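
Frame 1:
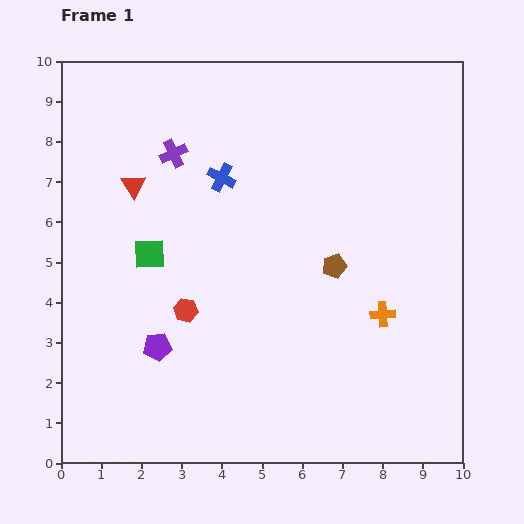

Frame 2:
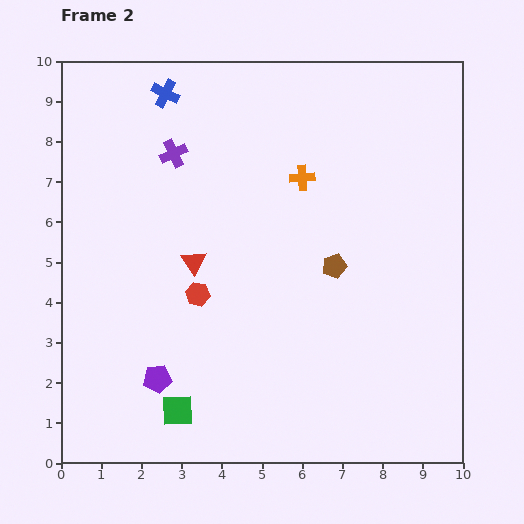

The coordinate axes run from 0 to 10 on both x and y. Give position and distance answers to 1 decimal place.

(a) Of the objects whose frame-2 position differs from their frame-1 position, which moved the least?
the red hexagon

(moved 0.5)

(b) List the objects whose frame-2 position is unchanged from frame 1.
the purple cross, the brown pentagon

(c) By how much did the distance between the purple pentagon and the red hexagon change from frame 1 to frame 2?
+1.2

Distance in frame 1: 1.1. Distance in frame 2: 2.3.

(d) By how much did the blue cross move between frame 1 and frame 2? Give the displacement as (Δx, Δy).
(-1.4, 2.1)

The blue cross was at (4.0, 7.1) in frame 1 and (2.6, 9.2) in frame 2.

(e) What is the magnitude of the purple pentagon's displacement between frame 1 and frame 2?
0.8

The purple pentagon moved from (2.4, 2.9) to (2.4, 2.1), a distance of √(0.0² + 0.8²) ≈ 0.8.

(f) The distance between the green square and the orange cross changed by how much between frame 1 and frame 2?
+0.6

Distance in frame 1: 6.0. Distance in frame 2: 6.6.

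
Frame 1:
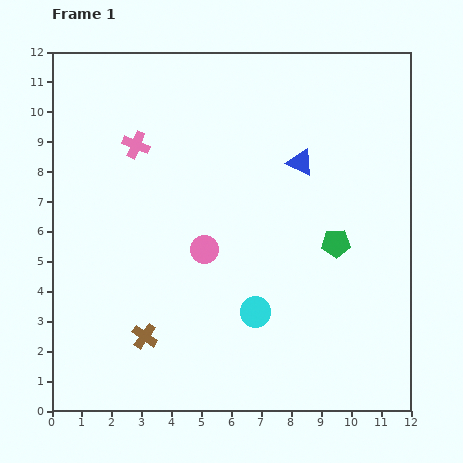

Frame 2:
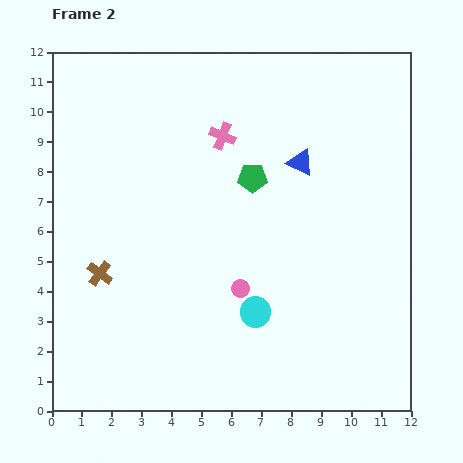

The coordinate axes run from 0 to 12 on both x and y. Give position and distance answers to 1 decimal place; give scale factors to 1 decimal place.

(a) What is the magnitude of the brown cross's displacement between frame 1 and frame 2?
2.6

The brown cross moved from (3.1, 2.5) to (1.6, 4.6), a distance of √(1.5² + 2.1²) ≈ 2.6.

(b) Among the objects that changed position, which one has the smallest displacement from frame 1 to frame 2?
the pink circle

(moved 1.8)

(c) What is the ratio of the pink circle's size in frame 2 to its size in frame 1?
0.7×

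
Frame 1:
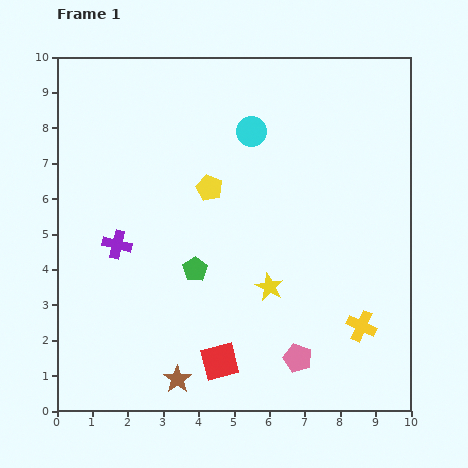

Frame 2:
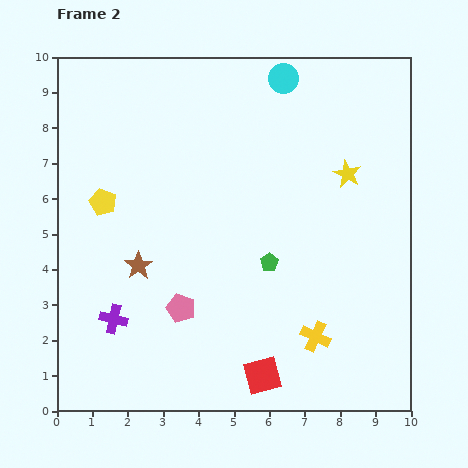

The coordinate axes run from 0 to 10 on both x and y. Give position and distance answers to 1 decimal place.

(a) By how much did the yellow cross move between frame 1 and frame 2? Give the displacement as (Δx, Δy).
(-1.3, -0.3)

The yellow cross was at (8.6, 2.4) in frame 1 and (7.3, 2.1) in frame 2.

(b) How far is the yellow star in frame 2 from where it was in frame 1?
3.9

The yellow star moved from (6.0, 3.5) to (8.2, 6.7), a distance of √(2.2² + 3.2²) ≈ 3.9.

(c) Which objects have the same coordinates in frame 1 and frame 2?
none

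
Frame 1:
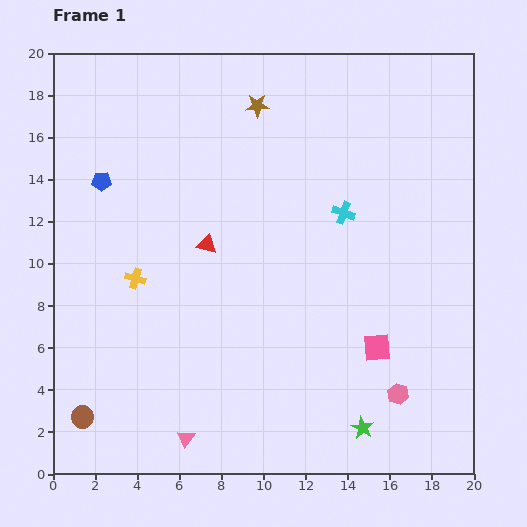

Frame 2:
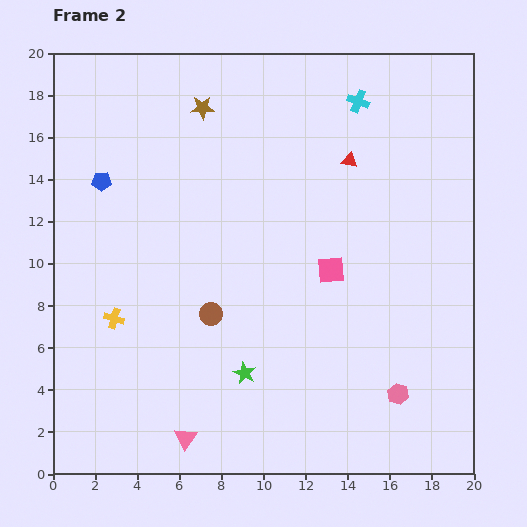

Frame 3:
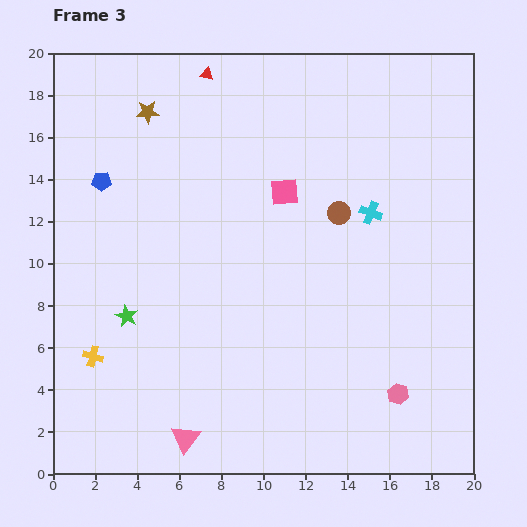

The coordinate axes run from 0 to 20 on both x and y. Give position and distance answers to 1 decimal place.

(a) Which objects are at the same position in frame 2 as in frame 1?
the blue pentagon, the pink hexagon, the pink triangle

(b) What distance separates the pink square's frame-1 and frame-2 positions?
4.3

The pink square moved from (15.4, 6.0) to (13.2, 9.7), a distance of √(2.2² + 3.7²) ≈ 4.3.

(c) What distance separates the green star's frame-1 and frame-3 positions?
12.4

The green star moved from (14.7, 2.2) to (3.5, 7.5), a distance of √(11.2² + 5.3²) ≈ 12.4.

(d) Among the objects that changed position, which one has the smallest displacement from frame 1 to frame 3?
the cyan cross

(moved 1.3)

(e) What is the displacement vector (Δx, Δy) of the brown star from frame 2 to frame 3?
(-2.6, -0.2)

The brown star was at (7.1, 17.4) in frame 2 and (4.5, 17.2) in frame 3.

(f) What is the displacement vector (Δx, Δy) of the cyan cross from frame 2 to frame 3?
(0.6, -5.3)

The cyan cross was at (14.5, 17.7) in frame 2 and (15.1, 12.4) in frame 3.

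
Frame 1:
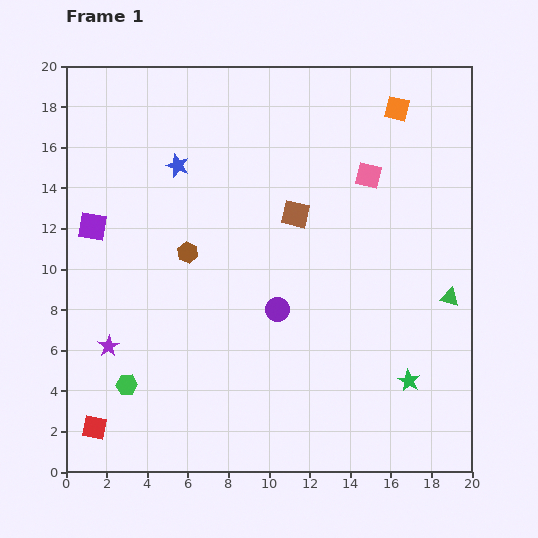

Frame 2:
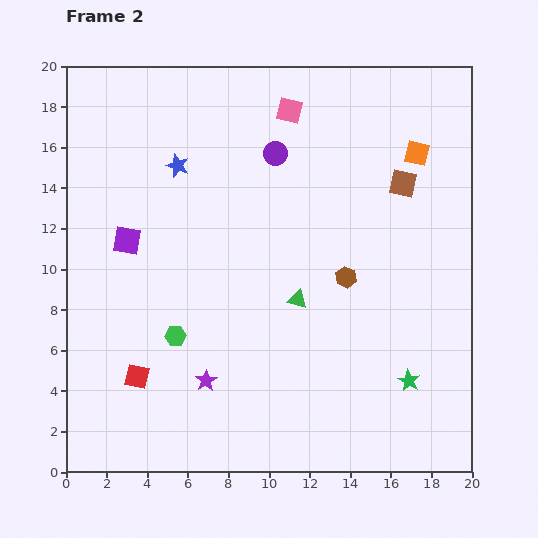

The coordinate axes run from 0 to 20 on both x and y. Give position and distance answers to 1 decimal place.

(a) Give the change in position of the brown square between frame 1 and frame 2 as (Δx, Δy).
(5.3, 1.5)

The brown square was at (11.3, 12.7) in frame 1 and (16.6, 14.2) in frame 2.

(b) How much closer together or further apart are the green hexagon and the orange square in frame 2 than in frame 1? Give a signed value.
-4.1

Distance in frame 1: 19.0. Distance in frame 2: 14.9.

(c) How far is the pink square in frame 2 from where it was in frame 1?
5.0

The pink square moved from (14.9, 14.6) to (11.0, 17.8), a distance of √(3.9² + 3.2²) ≈ 5.0.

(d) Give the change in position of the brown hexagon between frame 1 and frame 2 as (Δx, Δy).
(7.8, -1.2)

The brown hexagon was at (6.0, 10.8) in frame 1 and (13.8, 9.6) in frame 2.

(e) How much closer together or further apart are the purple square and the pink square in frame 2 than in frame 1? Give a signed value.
-3.6

Distance in frame 1: 13.8. Distance in frame 2: 10.2.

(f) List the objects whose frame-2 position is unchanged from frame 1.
the blue star, the green star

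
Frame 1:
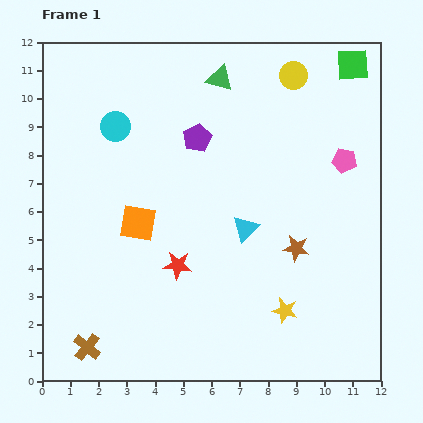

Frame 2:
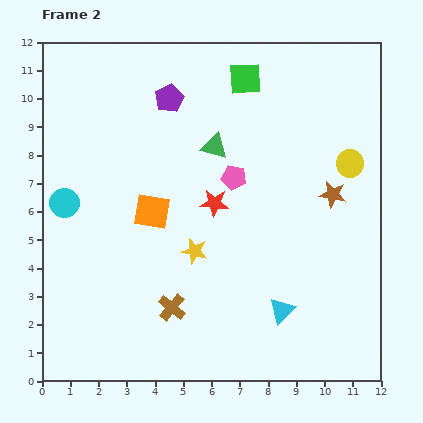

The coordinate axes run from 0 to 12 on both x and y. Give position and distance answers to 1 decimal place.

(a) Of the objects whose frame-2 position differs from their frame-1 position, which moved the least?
the orange square

(moved 0.6)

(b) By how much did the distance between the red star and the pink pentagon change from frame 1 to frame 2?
-5.9

Distance in frame 1: 7.0. Distance in frame 2: 1.1.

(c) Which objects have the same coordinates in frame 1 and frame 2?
none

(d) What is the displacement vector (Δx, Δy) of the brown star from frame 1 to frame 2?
(1.3, 1.9)

The brown star was at (9.0, 4.7) in frame 1 and (10.3, 6.6) in frame 2.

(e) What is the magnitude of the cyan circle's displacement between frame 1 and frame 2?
3.2

The cyan circle moved from (2.6, 9.0) to (0.8, 6.3), a distance of √(1.8² + 2.7²) ≈ 3.2.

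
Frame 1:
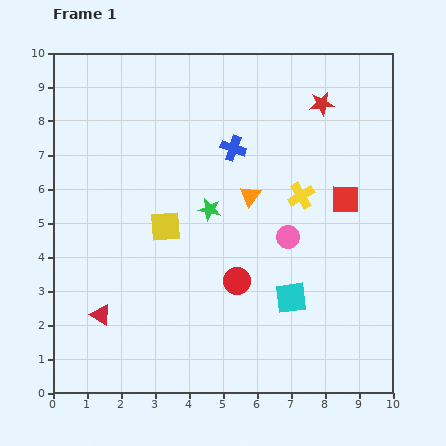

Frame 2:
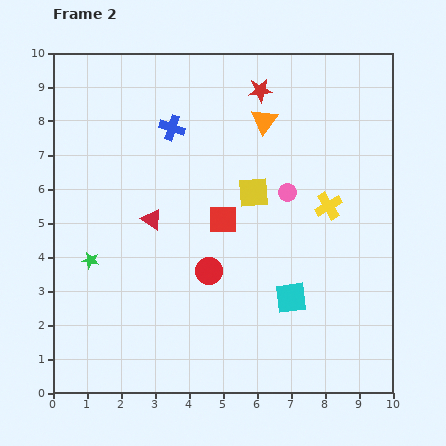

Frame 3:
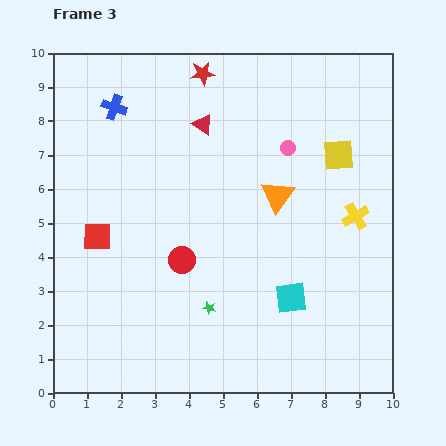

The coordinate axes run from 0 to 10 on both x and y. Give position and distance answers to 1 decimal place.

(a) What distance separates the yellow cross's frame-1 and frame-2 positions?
0.9

The yellow cross moved from (7.3, 5.8) to (8.1, 5.5), a distance of √(0.8² + 0.3²) ≈ 0.9.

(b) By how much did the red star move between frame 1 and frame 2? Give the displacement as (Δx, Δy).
(-1.8, 0.4)

The red star was at (7.9, 8.5) in frame 1 and (6.1, 8.9) in frame 2.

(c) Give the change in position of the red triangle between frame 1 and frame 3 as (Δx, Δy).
(3.0, 5.6)

The red triangle was at (1.4, 2.3) in frame 1 and (4.4, 7.9) in frame 3.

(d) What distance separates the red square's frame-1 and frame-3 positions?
7.4

The red square moved from (8.6, 5.7) to (1.3, 4.6), a distance of √(7.3² + 1.1²) ≈ 7.4.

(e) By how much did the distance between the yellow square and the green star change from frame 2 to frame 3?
+0.7

Distance in frame 2: 5.2. Distance in frame 3: 5.9.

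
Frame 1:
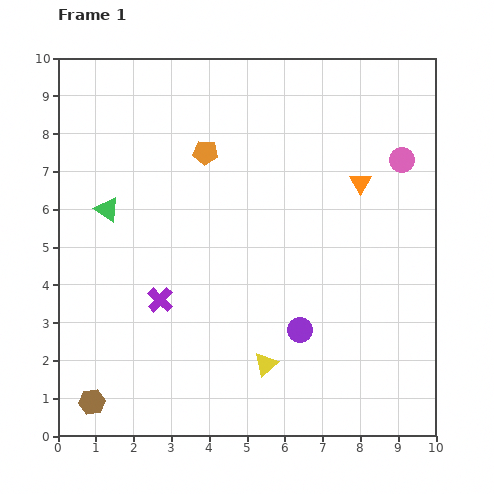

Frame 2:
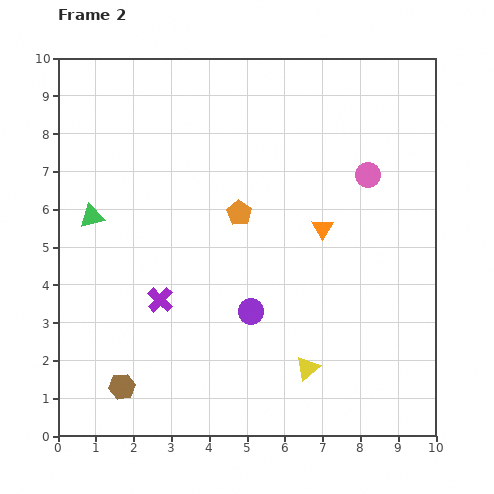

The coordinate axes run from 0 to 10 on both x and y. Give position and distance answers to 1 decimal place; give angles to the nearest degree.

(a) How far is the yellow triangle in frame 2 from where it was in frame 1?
1.1

The yellow triangle moved from (5.5, 1.9) to (6.6, 1.8), a distance of √(1.1² + 0.1²) ≈ 1.1.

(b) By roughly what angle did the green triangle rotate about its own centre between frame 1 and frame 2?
47° counter-clockwise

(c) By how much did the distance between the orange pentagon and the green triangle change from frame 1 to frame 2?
+0.9

Distance in frame 1: 3.0. Distance in frame 2: 3.9.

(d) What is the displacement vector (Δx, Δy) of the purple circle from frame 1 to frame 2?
(-1.3, 0.5)

The purple circle was at (6.4, 2.8) in frame 1 and (5.1, 3.3) in frame 2.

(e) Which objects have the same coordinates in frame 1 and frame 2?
the purple cross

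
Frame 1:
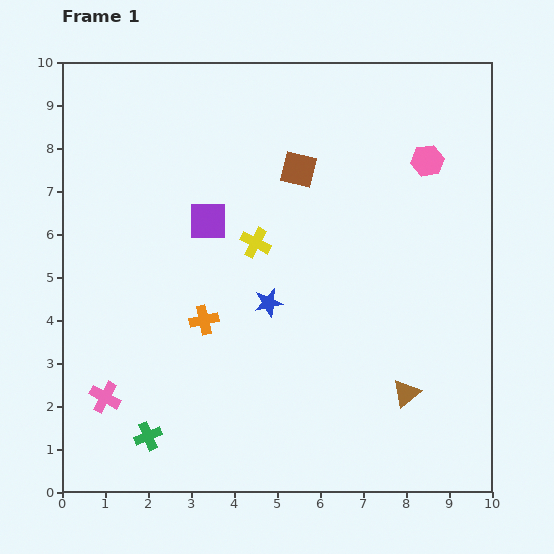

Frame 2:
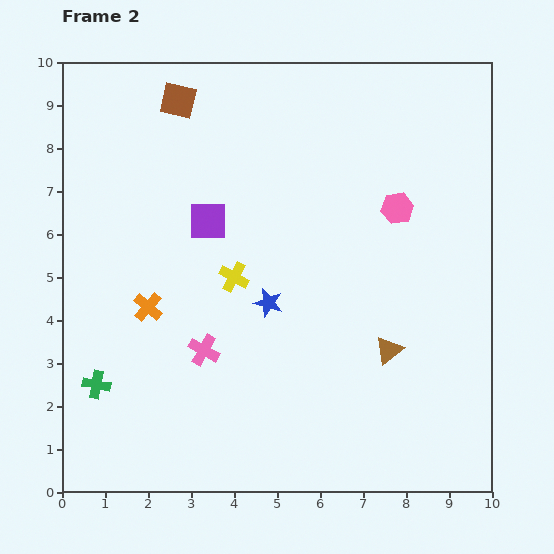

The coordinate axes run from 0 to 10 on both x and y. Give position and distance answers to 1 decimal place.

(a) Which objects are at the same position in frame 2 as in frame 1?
the blue star, the purple square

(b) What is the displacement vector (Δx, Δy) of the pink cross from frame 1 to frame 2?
(2.3, 1.1)

The pink cross was at (1.0, 2.2) in frame 1 and (3.3, 3.3) in frame 2.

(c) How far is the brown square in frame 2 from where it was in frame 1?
3.2

The brown square moved from (5.5, 7.5) to (2.7, 9.1), a distance of √(2.8² + 1.6²) ≈ 3.2.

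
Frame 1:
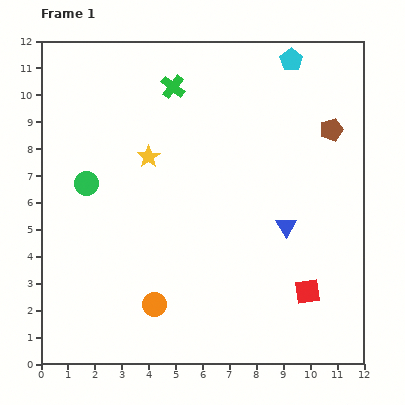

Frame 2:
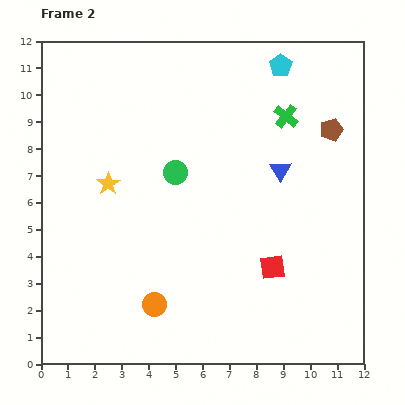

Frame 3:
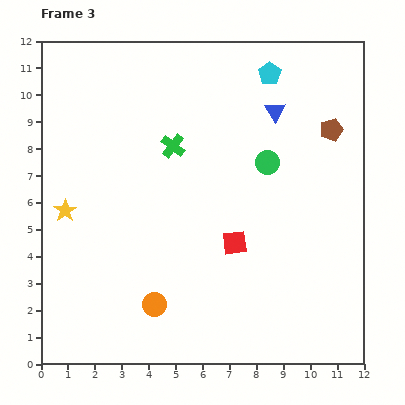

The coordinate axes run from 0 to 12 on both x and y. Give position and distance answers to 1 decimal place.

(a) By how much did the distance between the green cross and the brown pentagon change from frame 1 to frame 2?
-4.3

Distance in frame 1: 6.1. Distance in frame 2: 1.8.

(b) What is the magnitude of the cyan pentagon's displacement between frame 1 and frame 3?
0.9

The cyan pentagon moved from (9.3, 11.3) to (8.5, 10.8), a distance of √(0.8² + 0.5²) ≈ 0.9.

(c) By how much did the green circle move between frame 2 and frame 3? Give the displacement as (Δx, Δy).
(3.4, 0.4)

The green circle was at (5.0, 7.1) in frame 2 and (8.4, 7.5) in frame 3.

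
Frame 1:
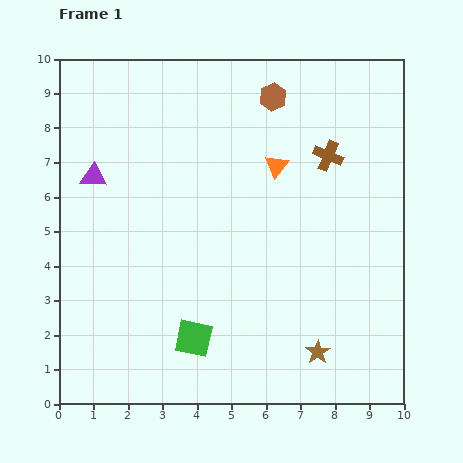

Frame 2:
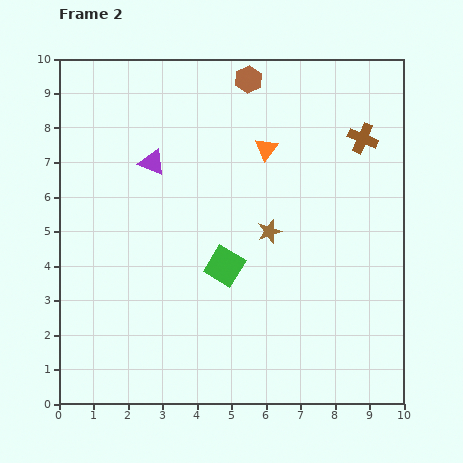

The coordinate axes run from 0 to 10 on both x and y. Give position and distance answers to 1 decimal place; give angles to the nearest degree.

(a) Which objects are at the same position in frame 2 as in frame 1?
none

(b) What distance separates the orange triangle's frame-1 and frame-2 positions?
0.6

The orange triangle moved from (6.3, 6.9) to (6.0, 7.4), a distance of √(0.3² + 0.5²) ≈ 0.6.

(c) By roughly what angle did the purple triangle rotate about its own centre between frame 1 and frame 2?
22° clockwise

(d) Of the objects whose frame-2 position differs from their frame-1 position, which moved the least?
the orange triangle

(moved 0.6)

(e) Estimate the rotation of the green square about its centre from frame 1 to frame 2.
19° clockwise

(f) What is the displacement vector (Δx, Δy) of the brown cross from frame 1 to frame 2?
(1.0, 0.5)

The brown cross was at (7.8, 7.2) in frame 1 and (8.8, 7.7) in frame 2.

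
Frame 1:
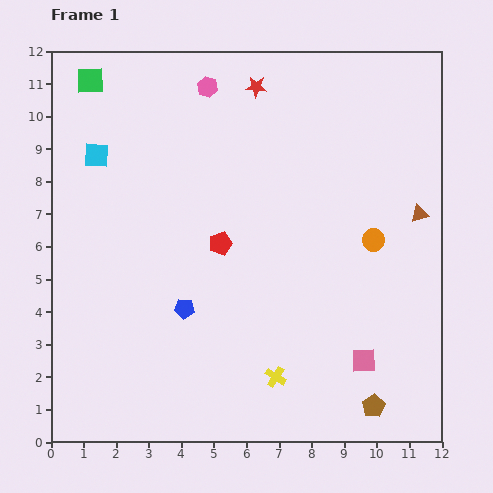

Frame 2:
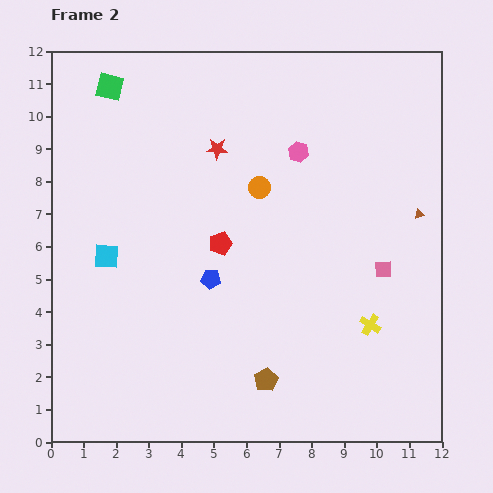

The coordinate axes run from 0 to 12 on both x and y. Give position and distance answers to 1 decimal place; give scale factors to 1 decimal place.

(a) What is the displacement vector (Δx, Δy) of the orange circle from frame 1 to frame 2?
(-3.5, 1.6)

The orange circle was at (9.9, 6.2) in frame 1 and (6.4, 7.8) in frame 2.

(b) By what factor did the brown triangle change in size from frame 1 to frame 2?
0.6×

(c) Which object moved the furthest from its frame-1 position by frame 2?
the orange circle

(moved 3.8; next 3.4)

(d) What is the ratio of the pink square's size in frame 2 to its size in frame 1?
0.7×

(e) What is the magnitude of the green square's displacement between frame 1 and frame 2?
0.6

The green square moved from (1.2, 11.1) to (1.8, 10.9), a distance of √(0.6² + 0.2²) ≈ 0.6.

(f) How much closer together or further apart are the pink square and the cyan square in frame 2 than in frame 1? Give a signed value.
-1.8

Distance in frame 1: 10.3. Distance in frame 2: 8.5.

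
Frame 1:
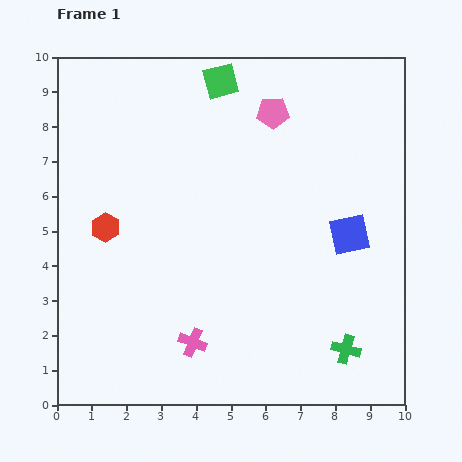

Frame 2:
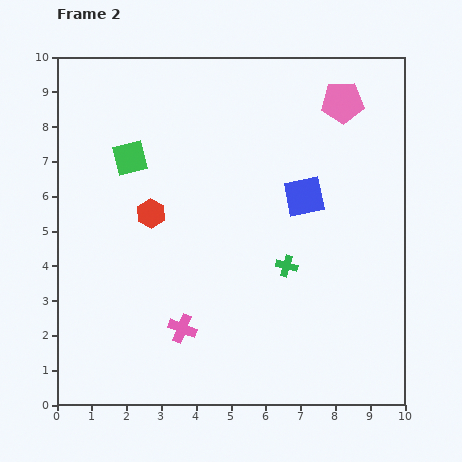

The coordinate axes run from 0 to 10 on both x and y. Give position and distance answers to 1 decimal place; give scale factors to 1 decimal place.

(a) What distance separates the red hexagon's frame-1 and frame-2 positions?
1.4

The red hexagon moved from (1.4, 5.1) to (2.7, 5.5), a distance of √(1.3² + 0.4²) ≈ 1.4.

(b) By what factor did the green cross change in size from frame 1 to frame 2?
0.7×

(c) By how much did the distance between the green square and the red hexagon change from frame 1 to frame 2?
-3.6

Distance in frame 1: 5.3. Distance in frame 2: 1.7.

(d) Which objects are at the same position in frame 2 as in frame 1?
none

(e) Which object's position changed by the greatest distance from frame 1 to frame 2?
the green square

(moved 3.4; next 2.9)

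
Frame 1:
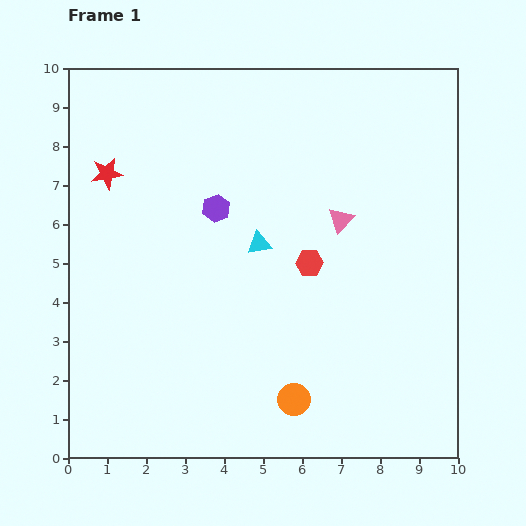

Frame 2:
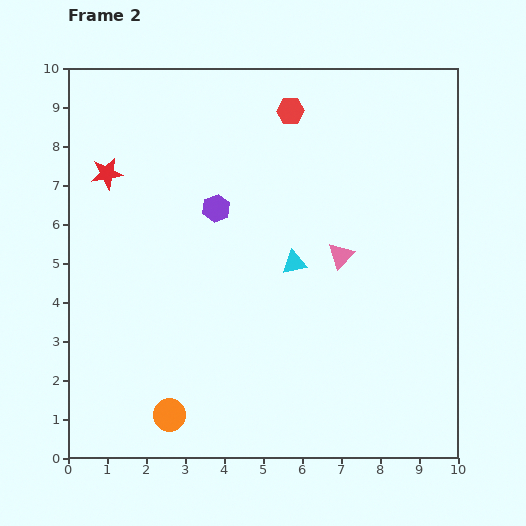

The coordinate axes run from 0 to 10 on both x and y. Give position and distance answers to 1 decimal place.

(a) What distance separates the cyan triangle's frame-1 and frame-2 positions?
1.0

The cyan triangle moved from (4.9, 5.5) to (5.8, 5.0), a distance of √(0.9² + 0.5²) ≈ 1.0.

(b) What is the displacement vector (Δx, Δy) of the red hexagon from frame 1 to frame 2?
(-0.5, 3.9)

The red hexagon was at (6.2, 5.0) in frame 1 and (5.7, 8.9) in frame 2.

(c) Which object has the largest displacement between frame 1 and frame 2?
the red hexagon

(moved 3.9; next 3.2)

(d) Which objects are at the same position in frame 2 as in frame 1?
the red star, the purple hexagon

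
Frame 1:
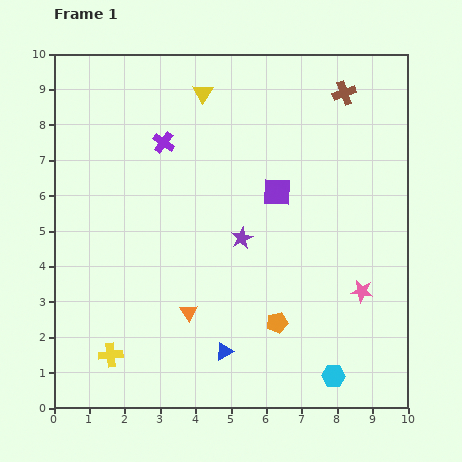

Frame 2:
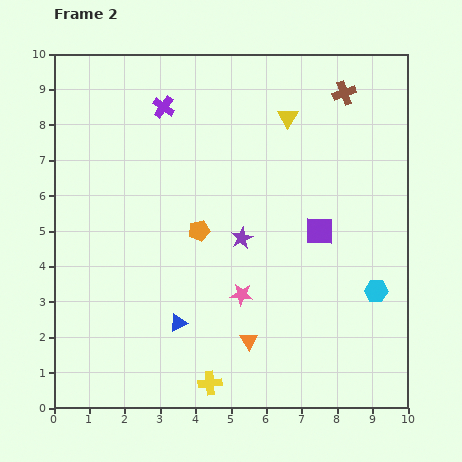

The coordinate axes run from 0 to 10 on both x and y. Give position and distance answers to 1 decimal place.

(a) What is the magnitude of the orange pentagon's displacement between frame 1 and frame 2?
3.4

The orange pentagon moved from (6.3, 2.4) to (4.1, 5.0), a distance of √(2.2² + 2.6²) ≈ 3.4.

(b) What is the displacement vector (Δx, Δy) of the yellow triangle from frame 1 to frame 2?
(2.4, -0.7)

The yellow triangle was at (4.2, 8.9) in frame 1 and (6.6, 8.2) in frame 2.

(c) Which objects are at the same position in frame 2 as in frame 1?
the purple star, the brown cross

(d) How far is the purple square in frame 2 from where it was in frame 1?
1.6

The purple square moved from (6.3, 6.1) to (7.5, 5.0), a distance of √(1.2² + 1.1²) ≈ 1.6.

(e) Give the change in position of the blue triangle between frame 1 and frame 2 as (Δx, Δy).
(-1.3, 0.8)

The blue triangle was at (4.8, 1.6) in frame 1 and (3.5, 2.4) in frame 2.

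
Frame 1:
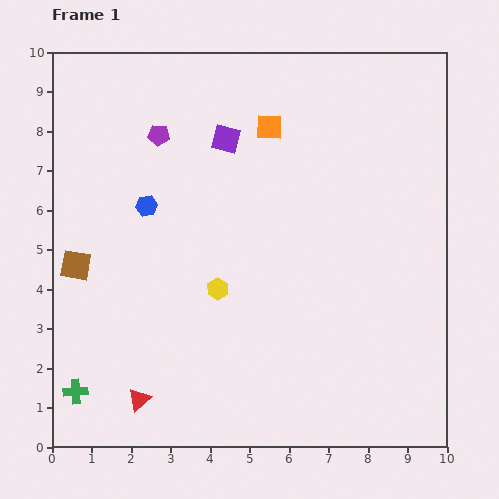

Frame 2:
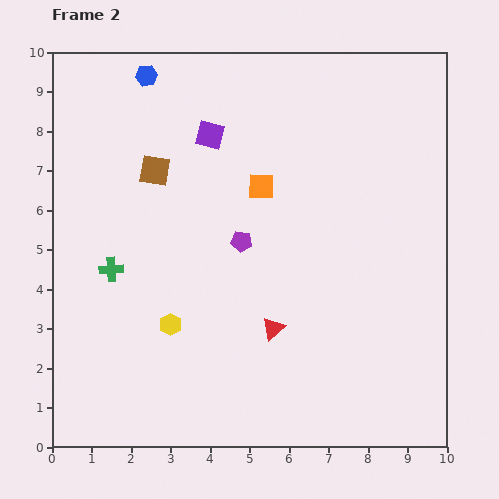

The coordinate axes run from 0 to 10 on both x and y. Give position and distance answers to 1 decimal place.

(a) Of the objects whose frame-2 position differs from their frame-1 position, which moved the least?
the purple square

(moved 0.4)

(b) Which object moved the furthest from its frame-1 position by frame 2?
the red triangle

(moved 3.8; next 3.4)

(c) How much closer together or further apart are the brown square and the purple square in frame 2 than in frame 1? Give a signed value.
-3.3

Distance in frame 1: 5.0. Distance in frame 2: 1.7.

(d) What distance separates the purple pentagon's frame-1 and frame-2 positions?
3.4

The purple pentagon moved from (2.7, 7.9) to (4.8, 5.2), a distance of √(2.1² + 2.7²) ≈ 3.4.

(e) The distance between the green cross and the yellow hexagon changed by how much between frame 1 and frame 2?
-2.3

Distance in frame 1: 4.4. Distance in frame 2: 2.1.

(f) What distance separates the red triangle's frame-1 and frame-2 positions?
3.8

The red triangle moved from (2.2, 1.2) to (5.6, 3.0), a distance of √(3.4² + 1.8²) ≈ 3.8.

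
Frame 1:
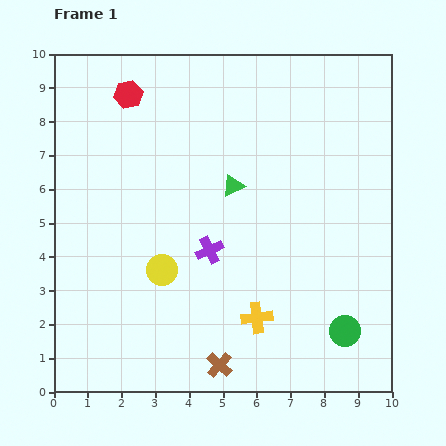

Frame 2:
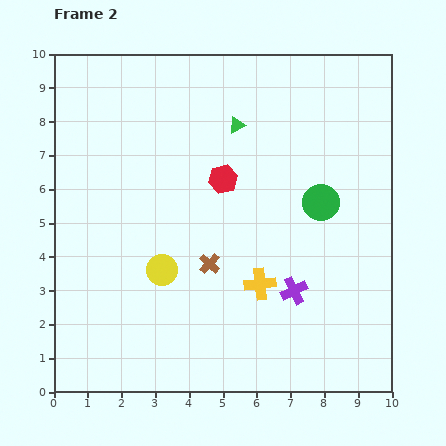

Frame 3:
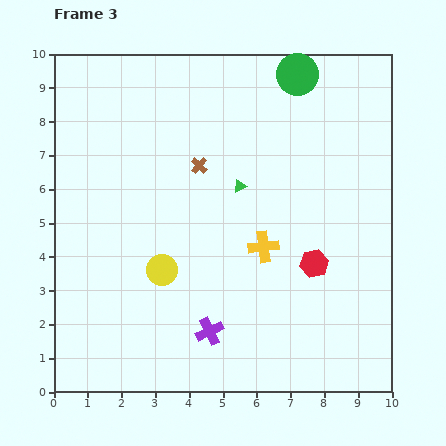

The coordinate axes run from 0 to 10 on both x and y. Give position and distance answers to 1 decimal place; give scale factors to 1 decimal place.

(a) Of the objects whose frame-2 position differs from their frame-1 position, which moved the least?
the yellow cross

(moved 1.0)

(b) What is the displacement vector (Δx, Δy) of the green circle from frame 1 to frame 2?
(-0.7, 3.8)

The green circle was at (8.6, 1.8) in frame 1 and (7.9, 5.6) in frame 2.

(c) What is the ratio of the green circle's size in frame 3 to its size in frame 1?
1.4×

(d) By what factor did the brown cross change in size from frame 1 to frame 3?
0.6×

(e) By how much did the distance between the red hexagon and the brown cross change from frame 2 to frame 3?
+2.0

Distance in frame 2: 2.5. Distance in frame 3: 4.5.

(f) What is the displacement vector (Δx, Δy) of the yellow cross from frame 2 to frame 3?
(0.1, 1.1)

The yellow cross was at (6.1, 3.2) in frame 2 and (6.2, 4.3) in frame 3.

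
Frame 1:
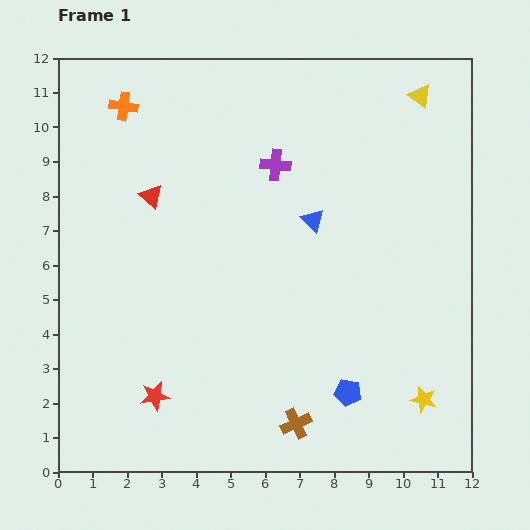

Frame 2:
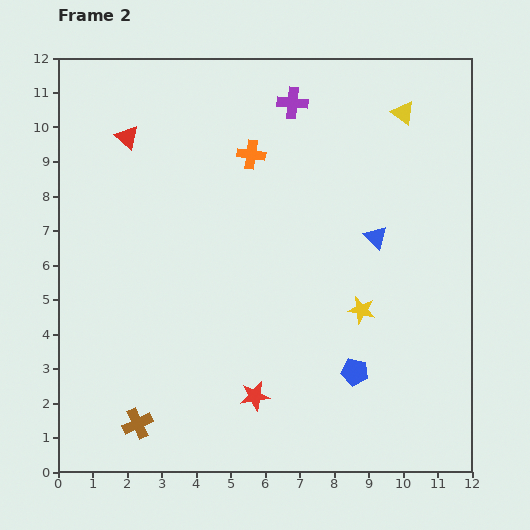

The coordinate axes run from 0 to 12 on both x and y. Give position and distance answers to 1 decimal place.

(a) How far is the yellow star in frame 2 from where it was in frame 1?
3.2

The yellow star moved from (10.6, 2.1) to (8.8, 4.7), a distance of √(1.8² + 2.6²) ≈ 3.2.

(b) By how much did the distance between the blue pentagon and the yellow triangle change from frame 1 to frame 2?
-1.3

Distance in frame 1: 8.9. Distance in frame 2: 7.6.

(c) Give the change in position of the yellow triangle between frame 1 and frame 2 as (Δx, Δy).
(-0.5, -0.5)

The yellow triangle was at (10.5, 10.9) in frame 1 and (10.0, 10.4) in frame 2.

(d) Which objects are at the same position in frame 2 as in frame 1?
none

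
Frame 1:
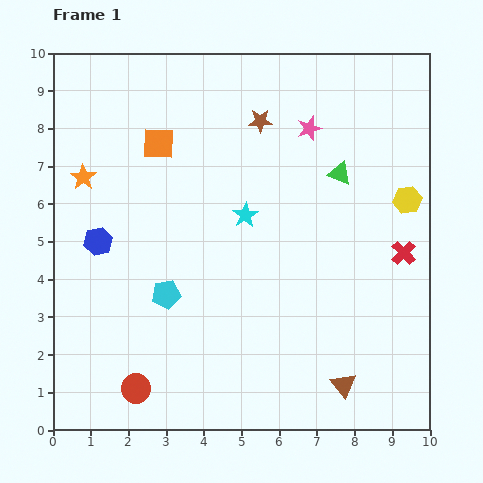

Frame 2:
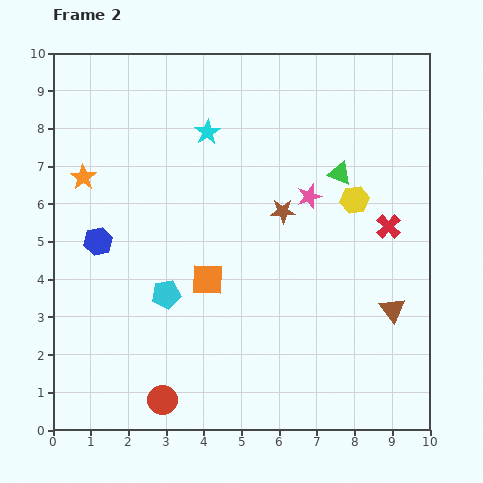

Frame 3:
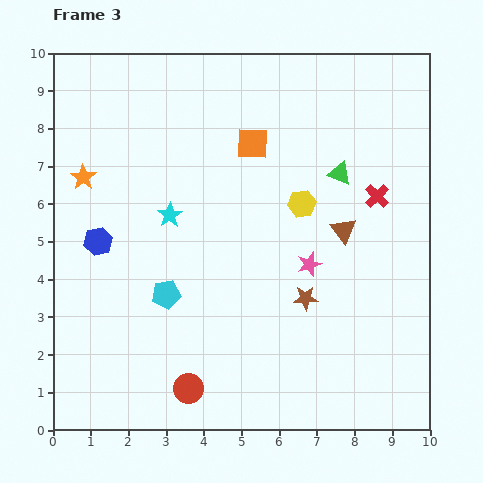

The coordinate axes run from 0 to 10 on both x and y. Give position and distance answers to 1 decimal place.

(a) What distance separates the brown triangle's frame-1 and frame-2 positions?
2.4

The brown triangle moved from (7.7, 1.2) to (9.0, 3.2), a distance of √(1.3² + 2.0²) ≈ 2.4.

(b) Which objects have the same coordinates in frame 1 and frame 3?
the cyan pentagon, the blue hexagon, the orange star, the green triangle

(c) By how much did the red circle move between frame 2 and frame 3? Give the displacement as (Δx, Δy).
(0.7, 0.3)

The red circle was at (2.9, 0.8) in frame 2 and (3.6, 1.1) in frame 3.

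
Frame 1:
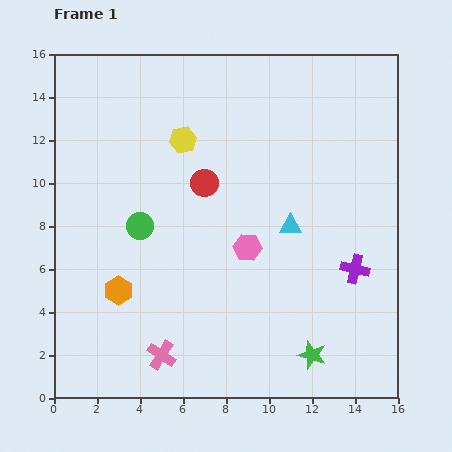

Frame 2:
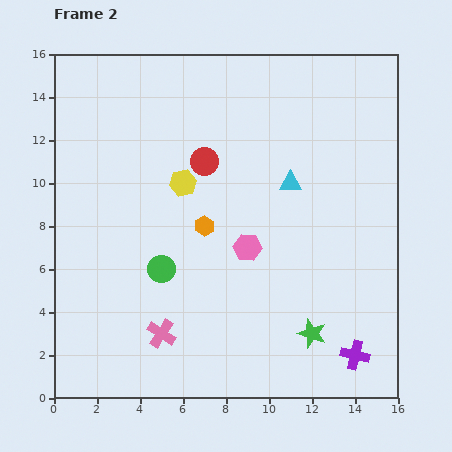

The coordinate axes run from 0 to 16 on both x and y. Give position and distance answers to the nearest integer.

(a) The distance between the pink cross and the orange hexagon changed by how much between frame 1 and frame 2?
+1

Distance in frame 1: 4. Distance in frame 2: 5.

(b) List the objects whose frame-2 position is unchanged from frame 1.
the pink hexagon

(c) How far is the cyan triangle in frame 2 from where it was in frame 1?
2

The cyan triangle moved from (11, 8) to (11, 10), a distance of √(0² + 2²) ≈ 2.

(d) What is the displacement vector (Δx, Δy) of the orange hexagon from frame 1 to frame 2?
(4, 3)

The orange hexagon was at (3, 5) in frame 1 and (7, 8) in frame 2.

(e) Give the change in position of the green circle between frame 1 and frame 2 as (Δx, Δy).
(1, -2)

The green circle was at (4, 8) in frame 1 and (5, 6) in frame 2.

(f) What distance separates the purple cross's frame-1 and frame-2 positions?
4

The purple cross moved from (14, 6) to (14, 2), a distance of √(0² + 4²) ≈ 4.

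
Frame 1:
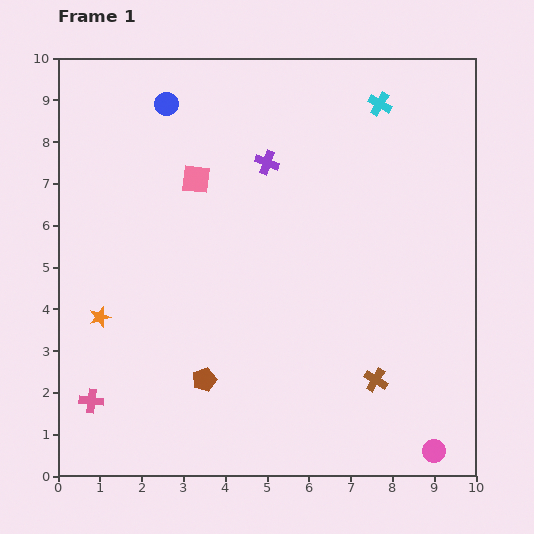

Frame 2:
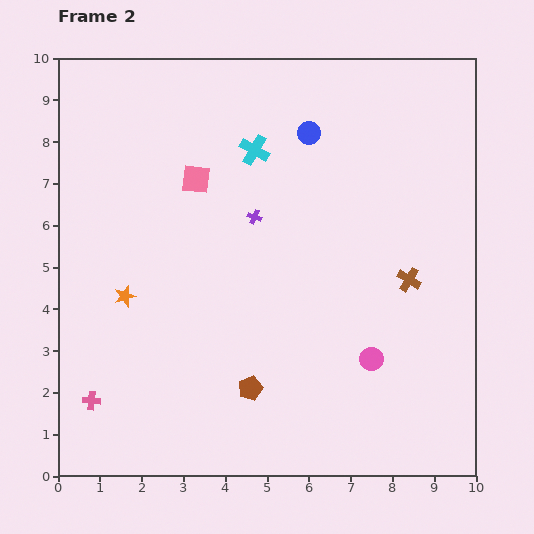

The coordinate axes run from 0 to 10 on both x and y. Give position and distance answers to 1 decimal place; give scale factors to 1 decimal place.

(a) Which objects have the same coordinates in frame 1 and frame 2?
the pink square, the pink cross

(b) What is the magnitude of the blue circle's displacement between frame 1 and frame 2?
3.5

The blue circle moved from (2.6, 8.9) to (6.0, 8.2), a distance of √(3.4² + 0.7²) ≈ 3.5.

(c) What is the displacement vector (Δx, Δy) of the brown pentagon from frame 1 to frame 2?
(1.1, -0.2)

The brown pentagon was at (3.5, 2.3) in frame 1 and (4.6, 2.1) in frame 2.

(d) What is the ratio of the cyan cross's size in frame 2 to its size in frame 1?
1.3×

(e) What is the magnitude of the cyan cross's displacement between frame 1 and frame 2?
3.2

The cyan cross moved from (7.7, 8.9) to (4.7, 7.8), a distance of √(3.0² + 1.1²) ≈ 3.2.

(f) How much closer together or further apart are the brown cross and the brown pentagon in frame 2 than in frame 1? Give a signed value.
+0.5

Distance in frame 1: 4.1. Distance in frame 2: 4.6.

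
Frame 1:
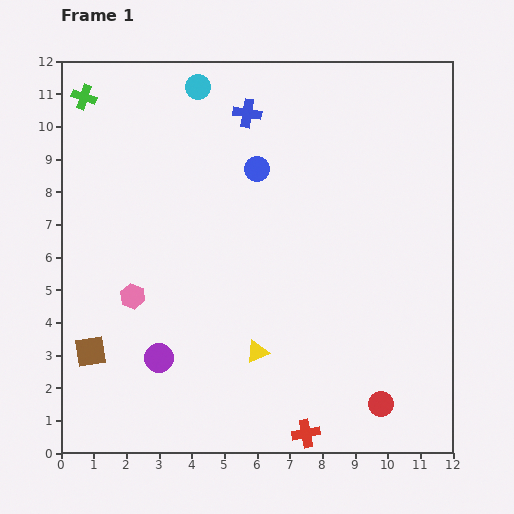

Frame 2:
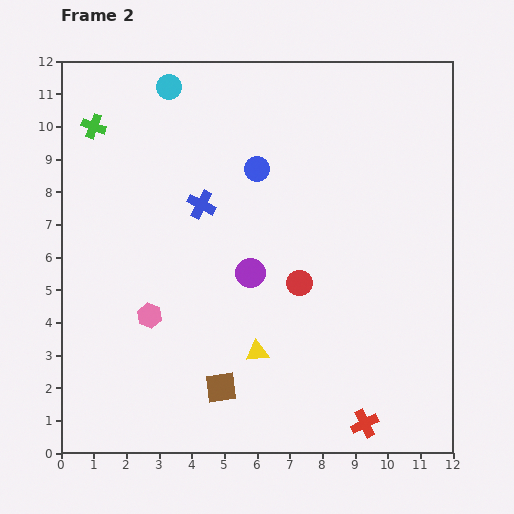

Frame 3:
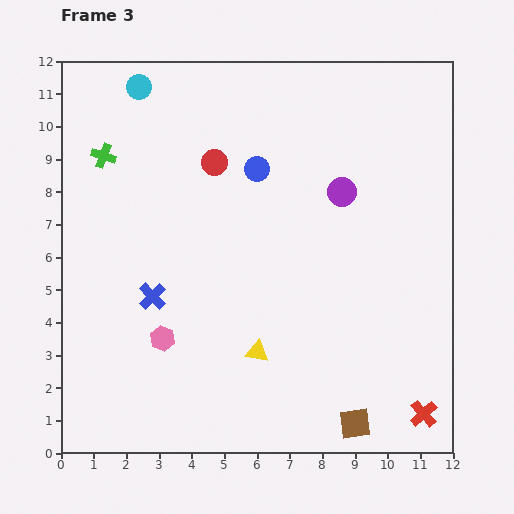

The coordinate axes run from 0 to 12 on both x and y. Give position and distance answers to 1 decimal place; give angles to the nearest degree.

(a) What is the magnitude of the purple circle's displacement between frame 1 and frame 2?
3.8

The purple circle moved from (3.0, 2.9) to (5.8, 5.5), a distance of √(2.8² + 2.6²) ≈ 3.8.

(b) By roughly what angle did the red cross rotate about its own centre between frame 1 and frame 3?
31° counter-clockwise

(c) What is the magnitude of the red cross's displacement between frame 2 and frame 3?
1.8

The red cross moved from (9.3, 0.9) to (11.1, 1.2), a distance of √(1.8² + 0.3²) ≈ 1.8.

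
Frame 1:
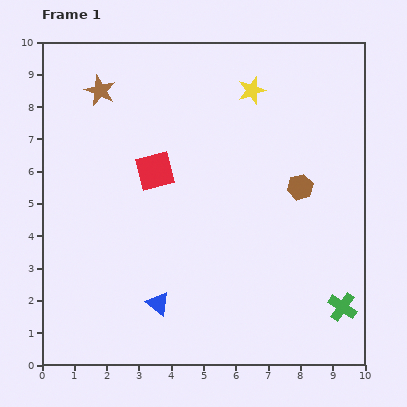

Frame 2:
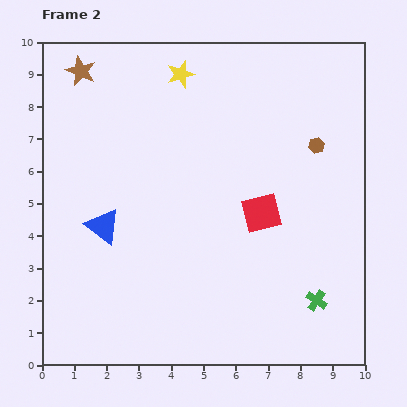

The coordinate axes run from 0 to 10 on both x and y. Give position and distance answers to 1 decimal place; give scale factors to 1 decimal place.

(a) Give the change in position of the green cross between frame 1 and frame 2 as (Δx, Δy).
(-0.8, 0.2)

The green cross was at (9.3, 1.8) in frame 1 and (8.5, 2.0) in frame 2.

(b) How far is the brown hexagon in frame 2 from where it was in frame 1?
1.4

The brown hexagon moved from (8.0, 5.5) to (8.5, 6.8), a distance of √(0.5² + 1.3²) ≈ 1.4.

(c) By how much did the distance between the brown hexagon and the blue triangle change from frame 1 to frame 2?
+1.4

Distance in frame 1: 5.7. Distance in frame 2: 7.1.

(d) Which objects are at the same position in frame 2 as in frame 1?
none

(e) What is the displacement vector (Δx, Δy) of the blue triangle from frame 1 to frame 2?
(-1.7, 2.4)

The blue triangle was at (3.6, 1.9) in frame 1 and (1.9, 4.3) in frame 2.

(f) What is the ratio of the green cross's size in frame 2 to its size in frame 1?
0.7×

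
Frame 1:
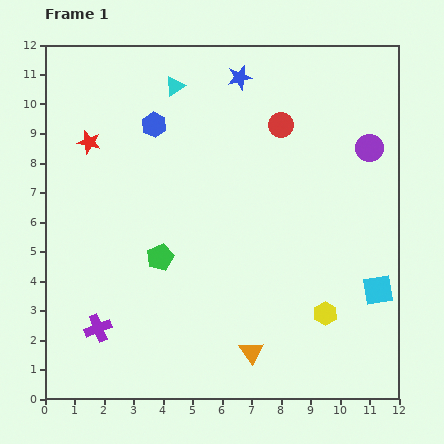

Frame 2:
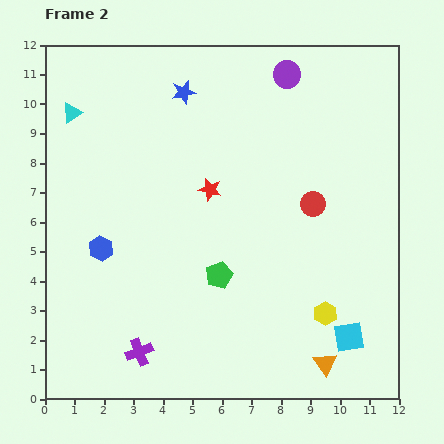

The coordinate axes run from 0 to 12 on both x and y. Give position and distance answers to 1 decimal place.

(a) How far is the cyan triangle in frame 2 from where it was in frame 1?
3.6

The cyan triangle moved from (4.4, 10.6) to (0.9, 9.7), a distance of √(3.5² + 0.9²) ≈ 3.6.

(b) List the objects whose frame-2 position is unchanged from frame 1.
the yellow hexagon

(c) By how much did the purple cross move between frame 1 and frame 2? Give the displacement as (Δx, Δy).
(1.4, -0.8)

The purple cross was at (1.8, 2.4) in frame 1 and (3.2, 1.6) in frame 2.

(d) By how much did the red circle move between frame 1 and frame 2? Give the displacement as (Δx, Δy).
(1.1, -2.7)

The red circle was at (8.0, 9.3) in frame 1 and (9.1, 6.6) in frame 2.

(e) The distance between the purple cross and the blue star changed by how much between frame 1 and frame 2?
-0.9

Distance in frame 1: 9.8. Distance in frame 2: 8.9.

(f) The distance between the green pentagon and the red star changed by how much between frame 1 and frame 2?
-1.7

Distance in frame 1: 4.6. Distance in frame 2: 2.9.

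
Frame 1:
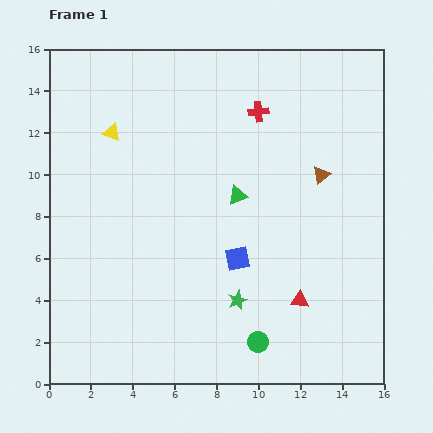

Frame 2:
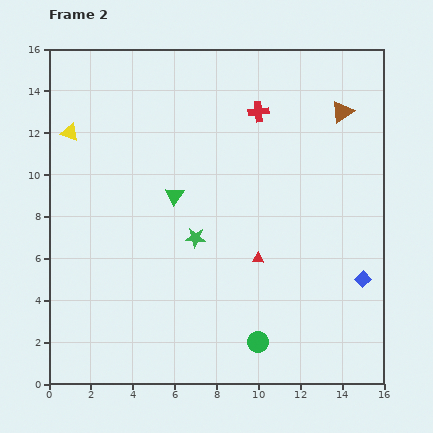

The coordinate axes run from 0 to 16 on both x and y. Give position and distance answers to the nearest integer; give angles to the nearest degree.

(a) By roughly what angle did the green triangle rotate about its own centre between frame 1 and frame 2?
35° counter-clockwise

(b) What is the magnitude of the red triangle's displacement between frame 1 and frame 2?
3

The red triangle moved from (12, 4) to (10, 6), a distance of √(2² + 2²) ≈ 3.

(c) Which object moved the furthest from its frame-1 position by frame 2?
the blue square

(moved 6; next 4)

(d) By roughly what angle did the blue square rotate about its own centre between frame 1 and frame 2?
33° counter-clockwise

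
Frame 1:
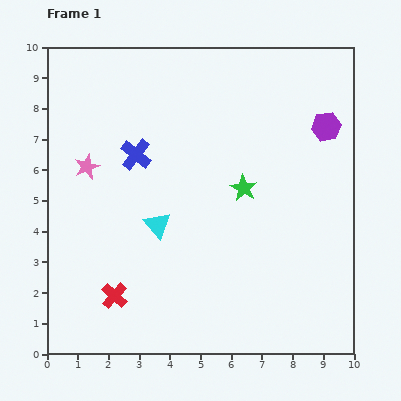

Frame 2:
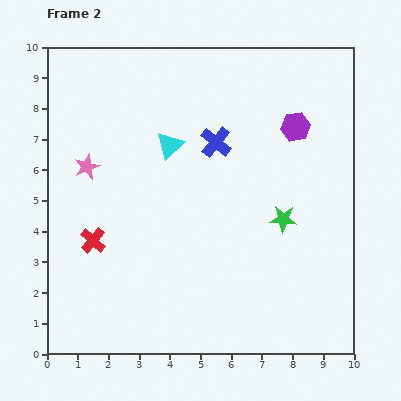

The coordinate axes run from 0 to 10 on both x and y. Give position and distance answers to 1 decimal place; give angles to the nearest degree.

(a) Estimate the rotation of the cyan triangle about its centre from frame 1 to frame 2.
27° clockwise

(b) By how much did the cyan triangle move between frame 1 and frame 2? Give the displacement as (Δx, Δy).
(0.4, 2.6)

The cyan triangle was at (3.6, 4.2) in frame 1 and (4.0, 6.8) in frame 2.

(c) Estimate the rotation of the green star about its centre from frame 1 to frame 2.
26° counter-clockwise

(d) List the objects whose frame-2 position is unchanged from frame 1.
the pink star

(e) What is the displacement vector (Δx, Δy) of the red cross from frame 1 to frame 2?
(-0.7, 1.8)

The red cross was at (2.2, 1.9) in frame 1 and (1.5, 3.7) in frame 2.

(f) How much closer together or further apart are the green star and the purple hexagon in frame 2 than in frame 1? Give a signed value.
-0.4

Distance in frame 1: 3.4. Distance in frame 2: 3.0.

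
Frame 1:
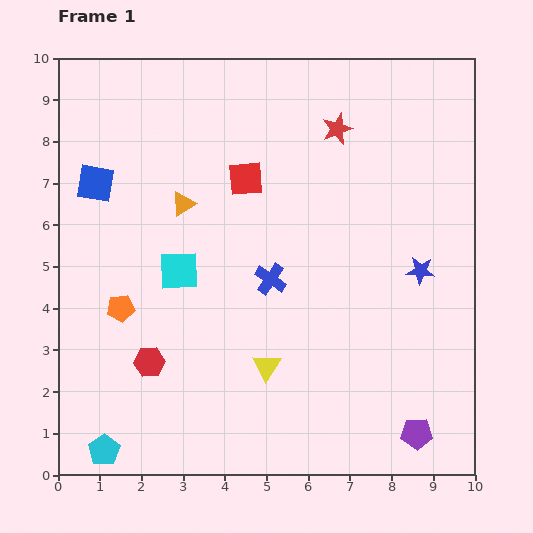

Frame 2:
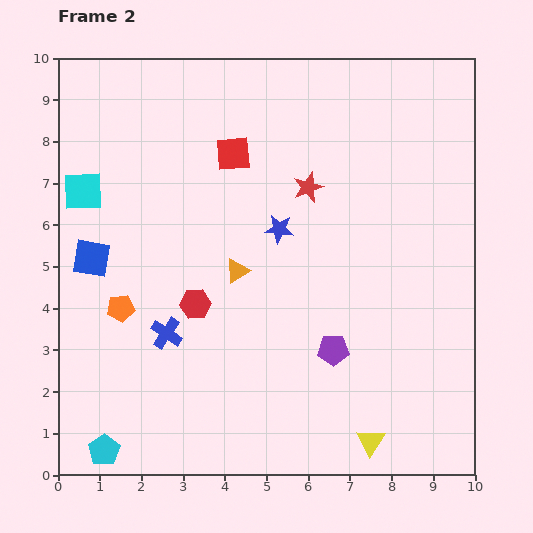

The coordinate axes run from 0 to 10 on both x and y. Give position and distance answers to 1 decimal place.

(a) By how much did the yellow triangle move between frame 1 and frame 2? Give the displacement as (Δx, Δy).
(2.5, -1.8)

The yellow triangle was at (5.0, 2.6) in frame 1 and (7.5, 0.8) in frame 2.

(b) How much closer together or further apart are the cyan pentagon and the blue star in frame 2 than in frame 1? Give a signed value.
-1.9

Distance in frame 1: 8.7. Distance in frame 2: 6.8.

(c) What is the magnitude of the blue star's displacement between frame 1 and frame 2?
3.5

The blue star moved from (8.7, 4.9) to (5.3, 5.9), a distance of √(3.4² + 1.0²) ≈ 3.5.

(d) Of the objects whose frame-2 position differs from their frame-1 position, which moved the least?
the red square

(moved 0.7)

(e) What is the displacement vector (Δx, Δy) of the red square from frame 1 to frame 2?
(-0.3, 0.6)

The red square was at (4.5, 7.1) in frame 1 and (4.2, 7.7) in frame 2.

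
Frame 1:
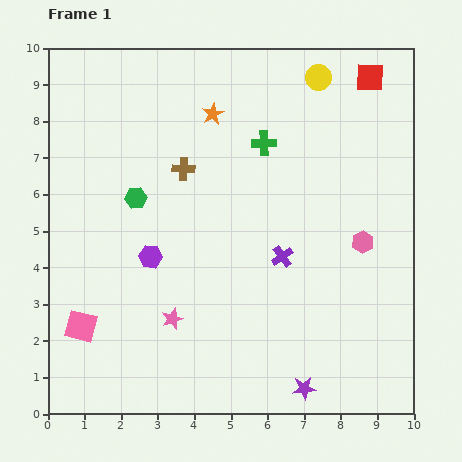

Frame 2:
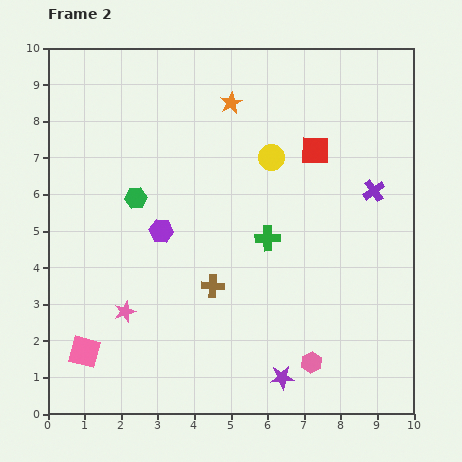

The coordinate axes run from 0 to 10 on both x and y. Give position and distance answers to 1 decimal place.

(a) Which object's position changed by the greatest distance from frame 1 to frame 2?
the pink hexagon

(moved 3.6; next 3.3)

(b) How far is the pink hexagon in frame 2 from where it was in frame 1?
3.6

The pink hexagon moved from (8.6, 4.7) to (7.2, 1.4), a distance of √(1.4² + 3.3²) ≈ 3.6.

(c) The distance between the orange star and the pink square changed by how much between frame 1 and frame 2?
+1.1

Distance in frame 1: 6.8. Distance in frame 2: 7.9.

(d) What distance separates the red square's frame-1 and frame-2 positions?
2.5

The red square moved from (8.8, 9.2) to (7.3, 7.2), a distance of √(1.5² + 2.0²) ≈ 2.5.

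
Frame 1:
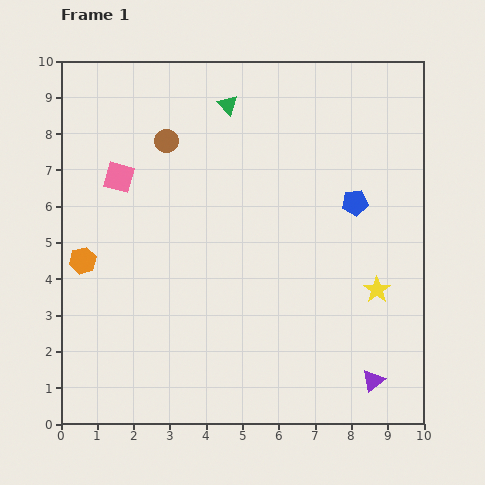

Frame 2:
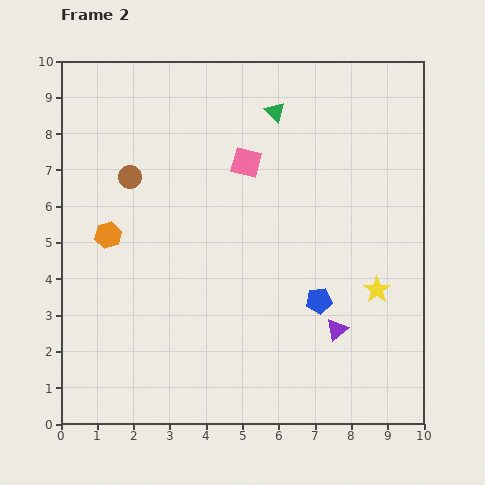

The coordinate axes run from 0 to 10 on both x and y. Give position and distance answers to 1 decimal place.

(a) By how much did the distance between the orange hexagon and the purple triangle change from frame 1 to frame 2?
-1.9

Distance in frame 1: 8.7. Distance in frame 2: 6.8.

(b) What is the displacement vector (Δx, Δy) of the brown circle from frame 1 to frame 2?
(-1.0, -1.0)

The brown circle was at (2.9, 7.8) in frame 1 and (1.9, 6.8) in frame 2.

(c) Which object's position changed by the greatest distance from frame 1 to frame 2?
the pink square

(moved 3.5; next 2.9)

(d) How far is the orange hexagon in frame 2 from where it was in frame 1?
1.0

The orange hexagon moved from (0.6, 4.5) to (1.3, 5.2), a distance of √(0.7² + 0.7²) ≈ 1.0.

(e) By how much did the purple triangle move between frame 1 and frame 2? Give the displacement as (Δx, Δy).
(-1.0, 1.4)

The purple triangle was at (8.6, 1.2) in frame 1 and (7.6, 2.6) in frame 2.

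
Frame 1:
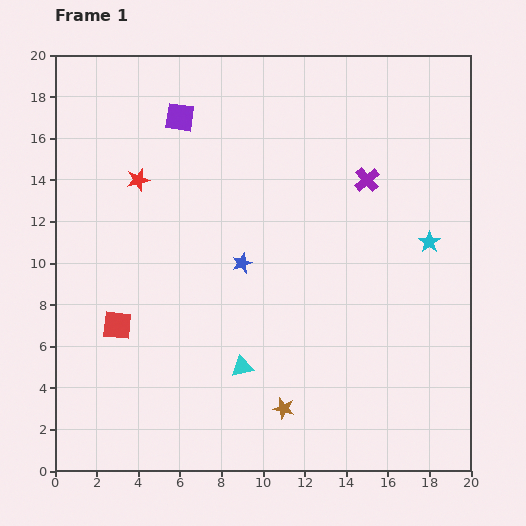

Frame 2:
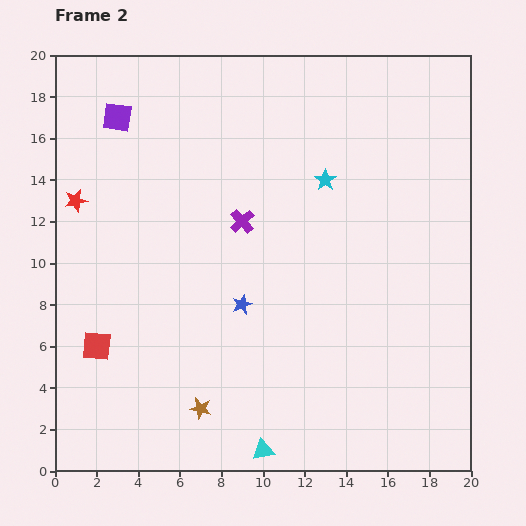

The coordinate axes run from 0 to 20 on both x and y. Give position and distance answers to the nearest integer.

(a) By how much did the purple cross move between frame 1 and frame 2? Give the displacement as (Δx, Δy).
(-6, -2)

The purple cross was at (15, 14) in frame 1 and (9, 12) in frame 2.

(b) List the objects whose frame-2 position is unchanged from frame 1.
none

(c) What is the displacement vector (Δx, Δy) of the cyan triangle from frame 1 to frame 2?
(1, -4)

The cyan triangle was at (9, 5) in frame 1 and (10, 1) in frame 2.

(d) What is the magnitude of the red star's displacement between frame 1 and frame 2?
3

The red star moved from (4, 14) to (1, 13), a distance of √(3² + 1²) ≈ 3.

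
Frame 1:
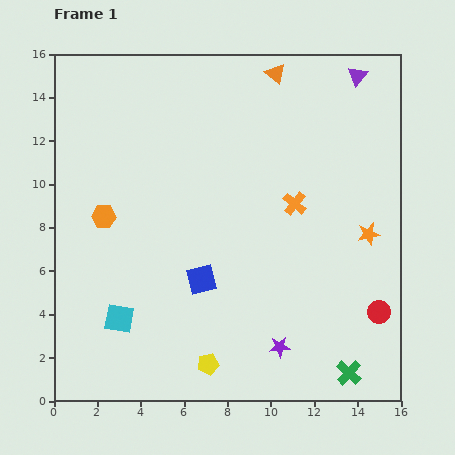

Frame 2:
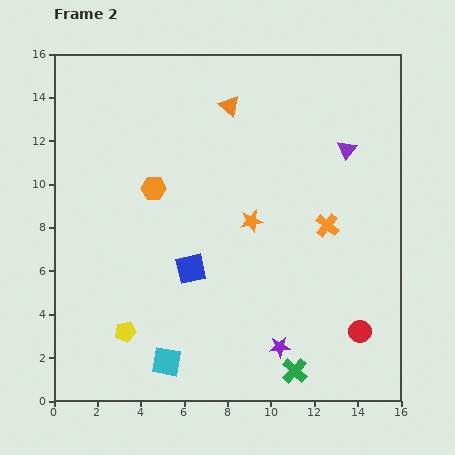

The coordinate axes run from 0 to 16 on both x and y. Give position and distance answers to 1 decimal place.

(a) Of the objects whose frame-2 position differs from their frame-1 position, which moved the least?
the blue square

(moved 0.7)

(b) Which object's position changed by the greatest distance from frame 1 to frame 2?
the orange star

(moved 5.4; next 4.1)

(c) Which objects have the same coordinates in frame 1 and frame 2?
the purple star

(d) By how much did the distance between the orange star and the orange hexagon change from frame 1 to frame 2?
-7.5

Distance in frame 1: 12.2. Distance in frame 2: 4.7.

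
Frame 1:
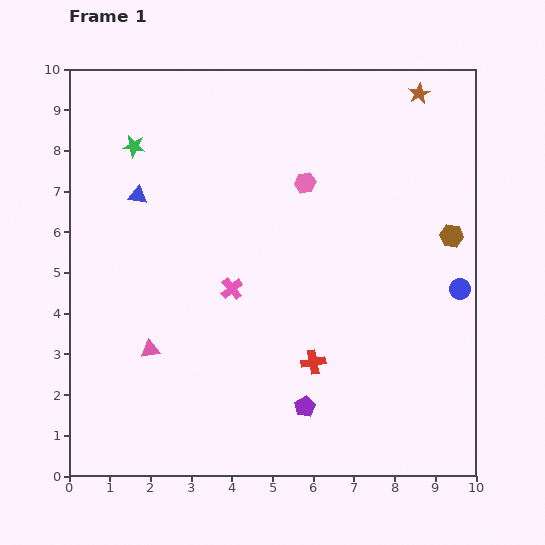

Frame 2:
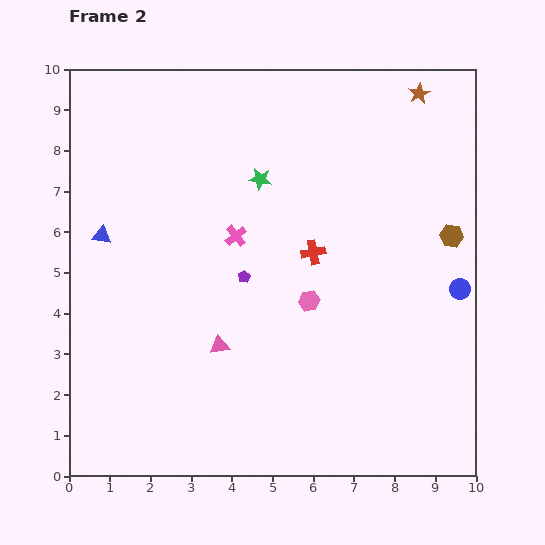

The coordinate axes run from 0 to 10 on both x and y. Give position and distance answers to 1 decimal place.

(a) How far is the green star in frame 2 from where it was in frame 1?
3.2

The green star moved from (1.6, 8.1) to (4.7, 7.3), a distance of √(3.1² + 0.8²) ≈ 3.2.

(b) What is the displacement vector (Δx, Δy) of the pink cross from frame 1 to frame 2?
(0.1, 1.3)

The pink cross was at (4.0, 4.6) in frame 1 and (4.1, 5.9) in frame 2.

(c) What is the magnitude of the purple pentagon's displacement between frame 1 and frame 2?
3.5

The purple pentagon moved from (5.8, 1.7) to (4.3, 4.9), a distance of √(1.5² + 3.2²) ≈ 3.5.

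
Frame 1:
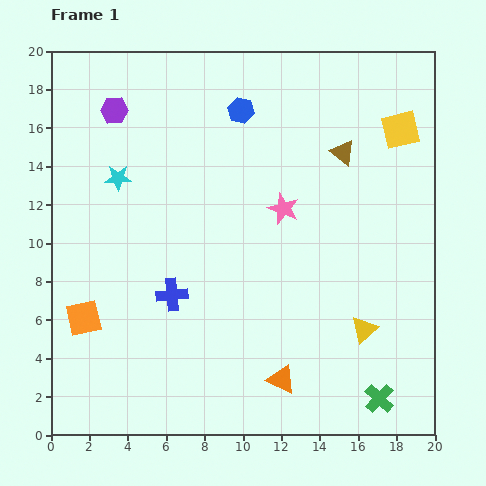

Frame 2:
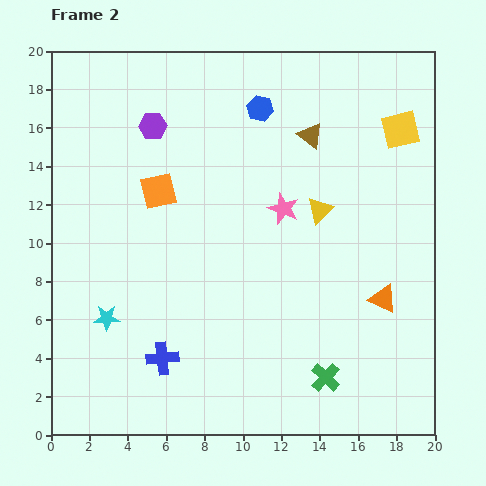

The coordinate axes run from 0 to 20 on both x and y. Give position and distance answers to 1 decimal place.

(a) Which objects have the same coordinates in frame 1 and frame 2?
the yellow square, the pink star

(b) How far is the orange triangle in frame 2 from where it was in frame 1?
6.8

The orange triangle moved from (12.0, 2.9) to (17.3, 7.1), a distance of √(5.3² + 4.2²) ≈ 6.8.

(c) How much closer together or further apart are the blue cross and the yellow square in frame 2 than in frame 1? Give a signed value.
+2.5

Distance in frame 1: 14.7. Distance in frame 2: 17.2.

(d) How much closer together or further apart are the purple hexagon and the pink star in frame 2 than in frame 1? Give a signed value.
-2.2

Distance in frame 1: 10.2. Distance in frame 2: 8.0.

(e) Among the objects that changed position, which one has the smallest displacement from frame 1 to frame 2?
the blue hexagon

(moved 1.0)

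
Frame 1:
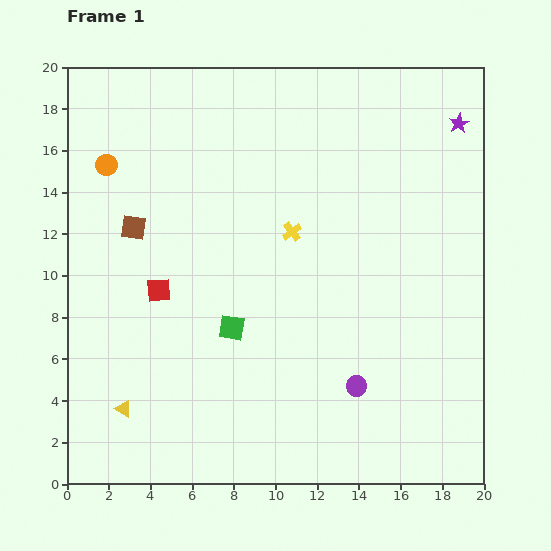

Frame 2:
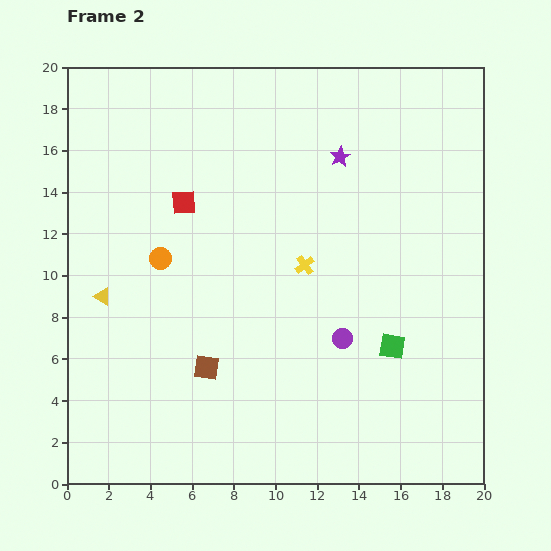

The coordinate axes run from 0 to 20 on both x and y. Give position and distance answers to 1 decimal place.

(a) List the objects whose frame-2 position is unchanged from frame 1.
none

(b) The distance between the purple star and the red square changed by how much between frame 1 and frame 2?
-8.7

Distance in frame 1: 16.5. Distance in frame 2: 7.8.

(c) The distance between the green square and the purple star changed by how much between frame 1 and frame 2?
-5.3

Distance in frame 1: 14.7. Distance in frame 2: 9.4.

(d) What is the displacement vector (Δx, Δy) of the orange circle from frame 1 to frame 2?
(2.6, -4.5)

The orange circle was at (1.9, 15.3) in frame 1 and (4.5, 10.8) in frame 2.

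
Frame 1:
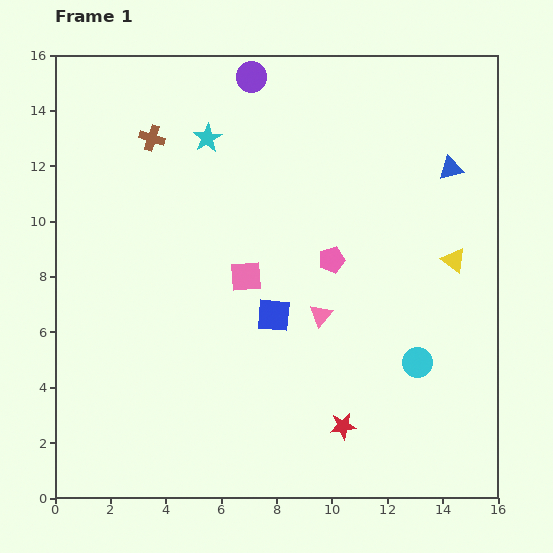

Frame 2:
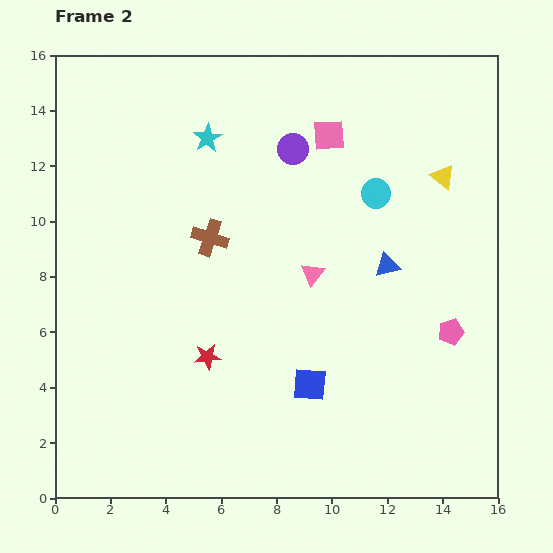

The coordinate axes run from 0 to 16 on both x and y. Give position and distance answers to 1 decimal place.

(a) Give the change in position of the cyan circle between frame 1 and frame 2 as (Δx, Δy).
(-1.5, 6.1)

The cyan circle was at (13.1, 4.9) in frame 1 and (11.6, 11.0) in frame 2.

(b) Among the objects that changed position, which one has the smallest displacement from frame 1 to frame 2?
the pink triangle

(moved 1.5)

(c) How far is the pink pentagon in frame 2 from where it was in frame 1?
5.0

The pink pentagon moved from (10.0, 8.6) to (14.3, 6.0), a distance of √(4.3² + 2.6²) ≈ 5.0.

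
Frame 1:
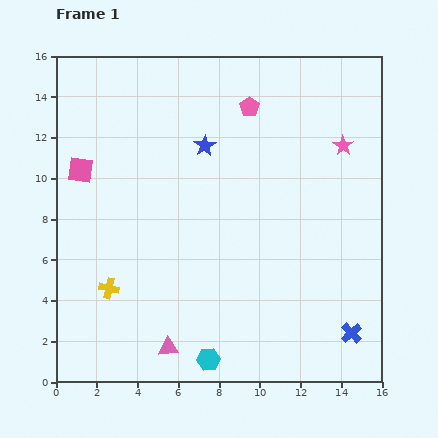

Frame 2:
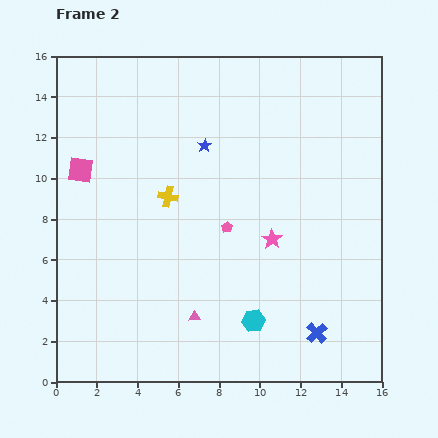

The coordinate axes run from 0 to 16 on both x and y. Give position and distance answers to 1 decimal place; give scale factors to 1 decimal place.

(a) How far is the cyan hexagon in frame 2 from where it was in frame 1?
2.9

The cyan hexagon moved from (7.5, 1.1) to (9.7, 3.0), a distance of √(2.2² + 1.9²) ≈ 2.9.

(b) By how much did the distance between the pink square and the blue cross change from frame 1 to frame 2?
-1.4

Distance in frame 1: 15.5. Distance in frame 2: 14.1.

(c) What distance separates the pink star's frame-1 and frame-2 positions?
5.8

The pink star moved from (14.1, 11.6) to (10.6, 7.0), a distance of √(3.5² + 4.6²) ≈ 5.8.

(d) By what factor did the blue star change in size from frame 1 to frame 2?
0.6×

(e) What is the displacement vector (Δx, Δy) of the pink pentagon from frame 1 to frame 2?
(-1.1, -5.9)

The pink pentagon was at (9.5, 13.5) in frame 1 and (8.4, 7.6) in frame 2.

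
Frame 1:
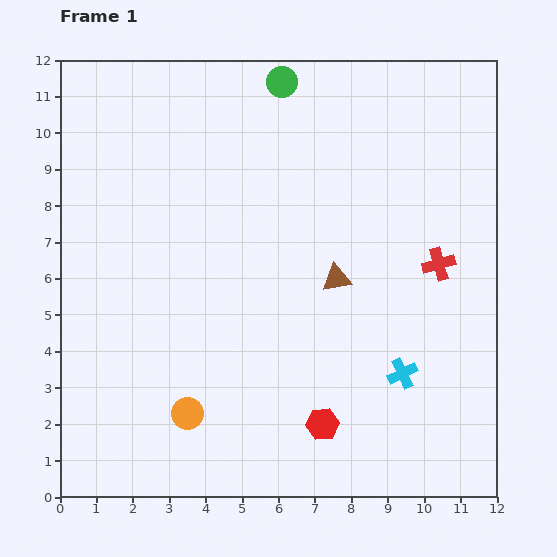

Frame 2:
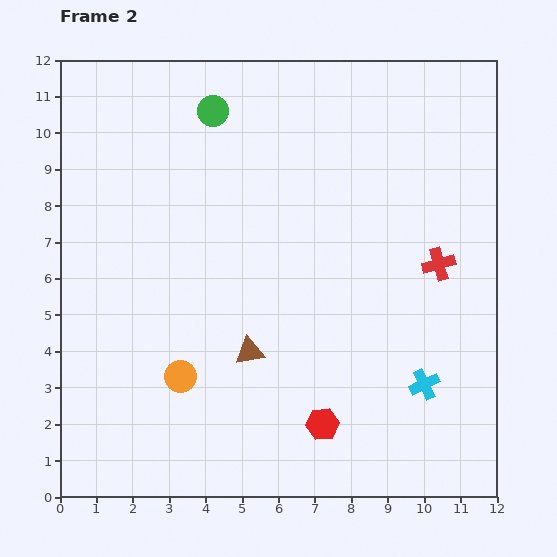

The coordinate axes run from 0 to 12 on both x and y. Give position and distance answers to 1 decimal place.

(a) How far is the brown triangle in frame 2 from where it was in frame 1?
3.1

The brown triangle moved from (7.6, 6.0) to (5.2, 4.0), a distance of √(2.4² + 2.0²) ≈ 3.1.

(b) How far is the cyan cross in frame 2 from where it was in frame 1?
0.7

The cyan cross moved from (9.4, 3.4) to (10.0, 3.1), a distance of √(0.6² + 0.3²) ≈ 0.7.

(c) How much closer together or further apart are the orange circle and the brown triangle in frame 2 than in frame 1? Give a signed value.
-3.5

Distance in frame 1: 5.5. Distance in frame 2: 2.0.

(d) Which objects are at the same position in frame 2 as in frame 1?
the red cross, the red hexagon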